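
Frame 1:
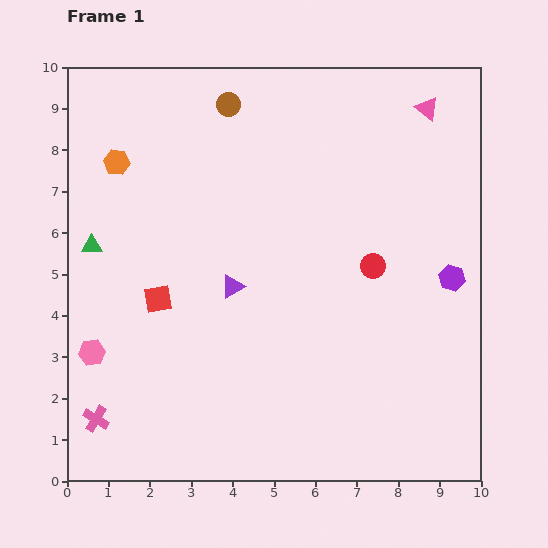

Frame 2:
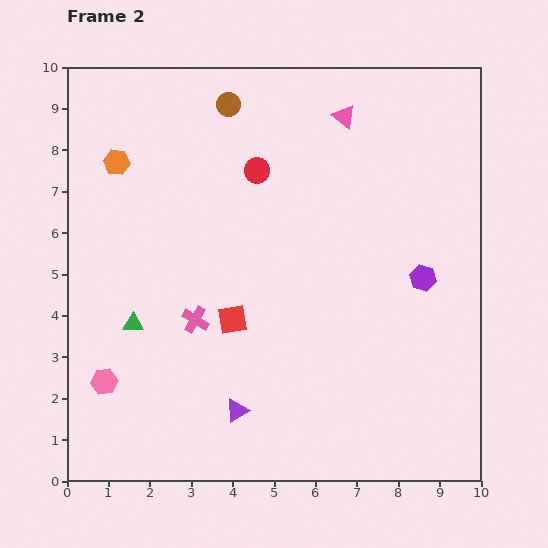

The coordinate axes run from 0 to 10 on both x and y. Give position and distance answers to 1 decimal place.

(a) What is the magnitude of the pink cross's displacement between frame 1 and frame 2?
3.4

The pink cross moved from (0.7, 1.5) to (3.1, 3.9), a distance of √(2.4² + 2.4²) ≈ 3.4.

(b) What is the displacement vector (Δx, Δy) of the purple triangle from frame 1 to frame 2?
(0.1, -3.0)

The purple triangle was at (4.0, 4.7) in frame 1 and (4.1, 1.7) in frame 2.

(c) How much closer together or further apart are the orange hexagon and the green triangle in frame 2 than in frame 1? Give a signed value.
+1.8

Distance in frame 1: 2.1. Distance in frame 2: 3.9.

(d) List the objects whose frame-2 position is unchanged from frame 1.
the orange hexagon, the brown circle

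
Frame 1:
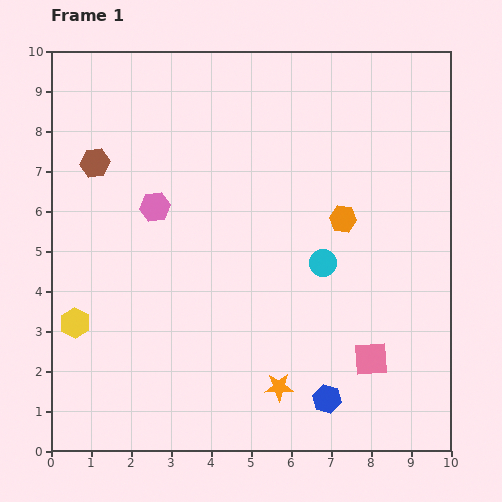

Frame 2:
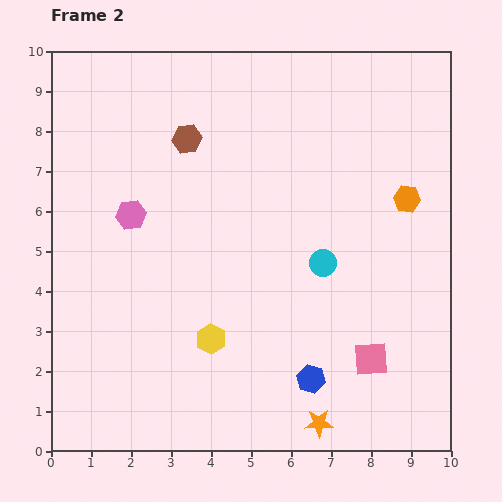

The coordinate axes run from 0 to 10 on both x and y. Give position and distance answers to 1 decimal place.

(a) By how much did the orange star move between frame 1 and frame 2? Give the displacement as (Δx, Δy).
(1.0, -0.9)

The orange star was at (5.7, 1.6) in frame 1 and (6.7, 0.7) in frame 2.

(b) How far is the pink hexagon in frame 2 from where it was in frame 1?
0.6

The pink hexagon moved from (2.6, 6.1) to (2.0, 5.9), a distance of √(0.6² + 0.2²) ≈ 0.6.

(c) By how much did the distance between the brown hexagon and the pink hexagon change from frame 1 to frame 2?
+0.5

Distance in frame 1: 1.9. Distance in frame 2: 2.4.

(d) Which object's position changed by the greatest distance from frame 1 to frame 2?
the yellow hexagon

(moved 3.4; next 2.4)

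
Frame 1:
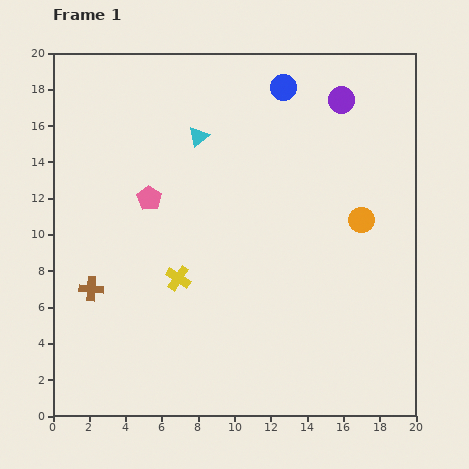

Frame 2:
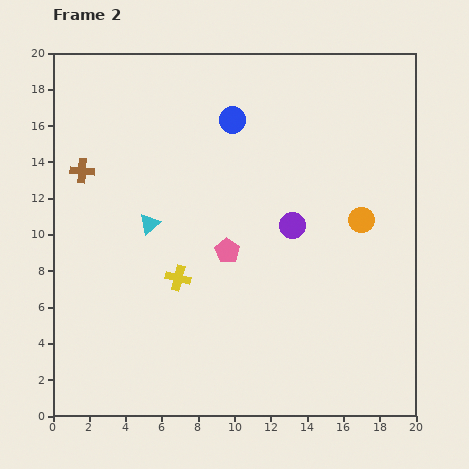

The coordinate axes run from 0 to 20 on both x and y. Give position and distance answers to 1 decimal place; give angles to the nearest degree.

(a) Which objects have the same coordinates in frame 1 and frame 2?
the yellow cross, the orange circle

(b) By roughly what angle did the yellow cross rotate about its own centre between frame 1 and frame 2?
20° counter-clockwise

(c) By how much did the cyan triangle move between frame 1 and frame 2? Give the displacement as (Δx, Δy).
(-2.7, -4.8)

The cyan triangle was at (8.0, 15.4) in frame 1 and (5.3, 10.6) in frame 2.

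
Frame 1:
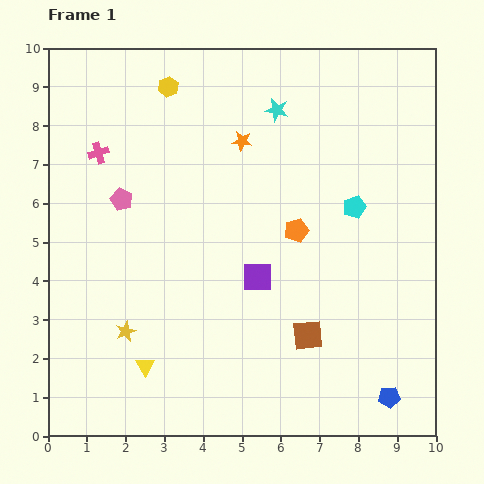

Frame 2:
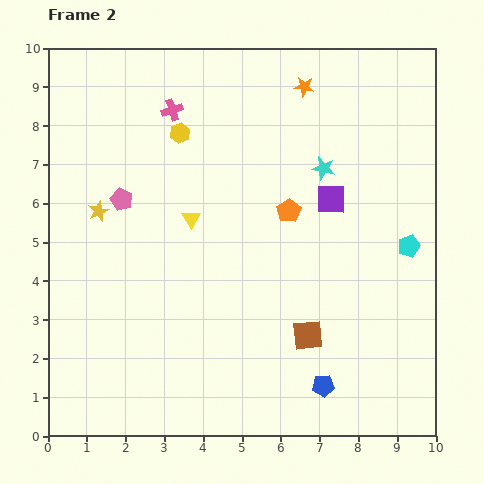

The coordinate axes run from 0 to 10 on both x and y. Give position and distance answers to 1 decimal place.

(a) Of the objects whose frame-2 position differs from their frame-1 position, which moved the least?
the orange pentagon

(moved 0.5)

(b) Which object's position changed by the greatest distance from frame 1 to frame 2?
the yellow triangle

(moved 4.0; next 3.2)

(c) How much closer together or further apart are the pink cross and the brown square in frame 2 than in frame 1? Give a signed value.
-0.4

Distance in frame 1: 7.2. Distance in frame 2: 6.8.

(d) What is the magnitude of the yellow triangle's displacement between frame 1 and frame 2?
4.0

The yellow triangle moved from (2.5, 1.8) to (3.7, 5.6), a distance of √(1.2² + 3.8²) ≈ 4.0.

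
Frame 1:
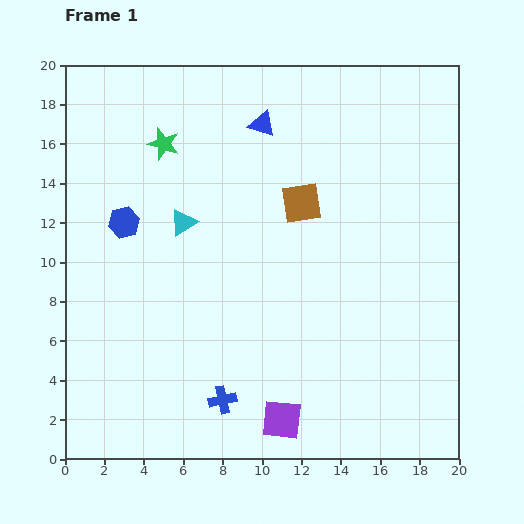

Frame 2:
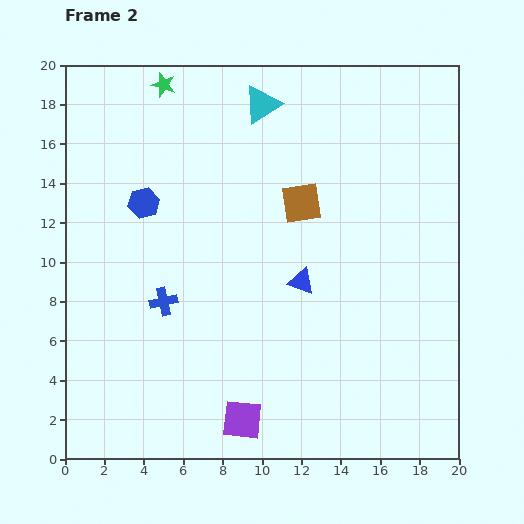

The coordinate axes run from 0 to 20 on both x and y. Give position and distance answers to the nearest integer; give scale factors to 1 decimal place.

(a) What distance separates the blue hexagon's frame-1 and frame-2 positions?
1

The blue hexagon moved from (3, 12) to (4, 13), a distance of √(1² + 1²) ≈ 1.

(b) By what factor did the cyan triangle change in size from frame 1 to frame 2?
1.4×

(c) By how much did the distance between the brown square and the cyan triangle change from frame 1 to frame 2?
-1

Distance in frame 1: 6. Distance in frame 2: 5.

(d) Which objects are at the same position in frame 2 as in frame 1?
the brown square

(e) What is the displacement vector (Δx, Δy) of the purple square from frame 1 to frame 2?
(-2, 0)

The purple square was at (11, 2) in frame 1 and (9, 2) in frame 2.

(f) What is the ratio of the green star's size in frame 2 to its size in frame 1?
0.8×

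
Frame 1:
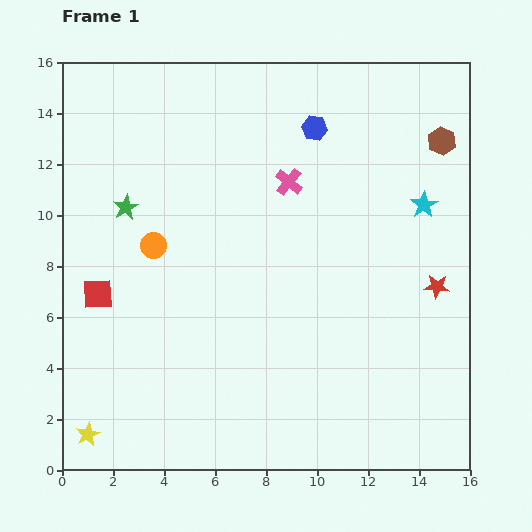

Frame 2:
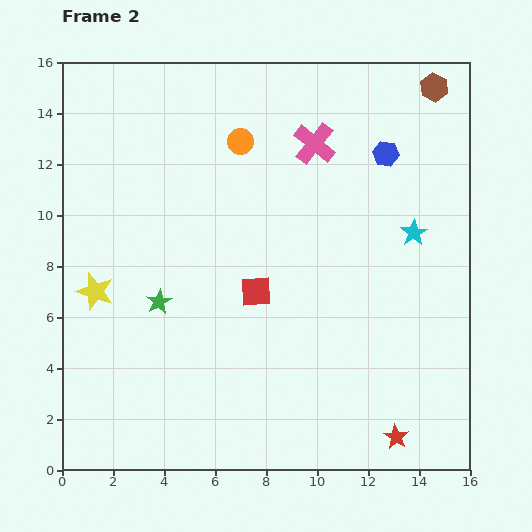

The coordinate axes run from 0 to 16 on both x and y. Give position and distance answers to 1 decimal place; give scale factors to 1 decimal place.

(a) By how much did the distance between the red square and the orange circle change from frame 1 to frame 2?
+3.0

Distance in frame 1: 2.9. Distance in frame 2: 5.9.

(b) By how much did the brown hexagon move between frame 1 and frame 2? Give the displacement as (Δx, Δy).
(-0.3, 2.1)

The brown hexagon was at (14.9, 12.9) in frame 1 and (14.6, 15.0) in frame 2.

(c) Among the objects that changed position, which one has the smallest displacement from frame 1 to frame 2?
the cyan star

(moved 1.2)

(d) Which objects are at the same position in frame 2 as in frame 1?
none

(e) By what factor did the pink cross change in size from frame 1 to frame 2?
1.5×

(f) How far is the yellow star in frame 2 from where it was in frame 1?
5.6

The yellow star moved from (1.0, 1.4) to (1.3, 7.0), a distance of √(0.3² + 5.6²) ≈ 5.6.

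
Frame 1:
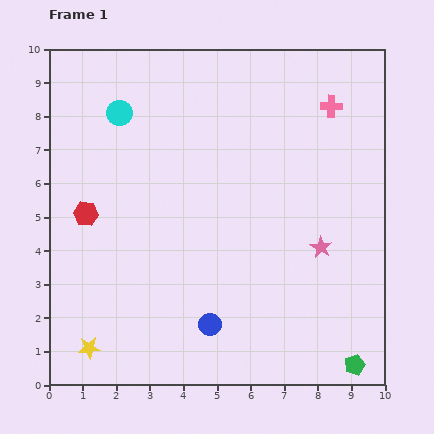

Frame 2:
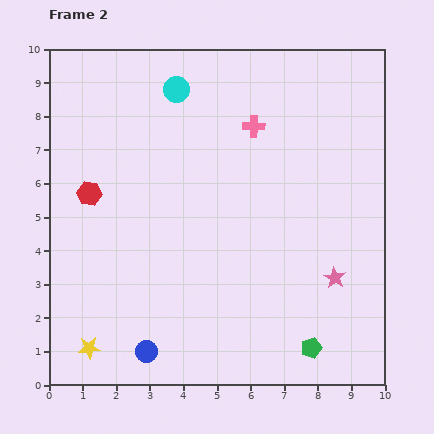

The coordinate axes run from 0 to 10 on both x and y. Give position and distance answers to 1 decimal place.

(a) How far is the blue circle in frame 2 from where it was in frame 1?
2.1

The blue circle moved from (4.8, 1.8) to (2.9, 1.0), a distance of √(1.9² + 0.8²) ≈ 2.1.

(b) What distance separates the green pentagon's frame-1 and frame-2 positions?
1.4

The green pentagon moved from (9.1, 0.6) to (7.8, 1.1), a distance of √(1.3² + 0.5²) ≈ 1.4.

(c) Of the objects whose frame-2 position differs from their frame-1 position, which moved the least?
the red hexagon

(moved 0.6)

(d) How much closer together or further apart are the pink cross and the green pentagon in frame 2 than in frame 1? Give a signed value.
-0.9

Distance in frame 1: 7.7. Distance in frame 2: 6.8.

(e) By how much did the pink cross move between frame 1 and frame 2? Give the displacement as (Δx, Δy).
(-2.3, -0.6)

The pink cross was at (8.4, 8.3) in frame 1 and (6.1, 7.7) in frame 2.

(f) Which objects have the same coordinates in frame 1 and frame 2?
the yellow star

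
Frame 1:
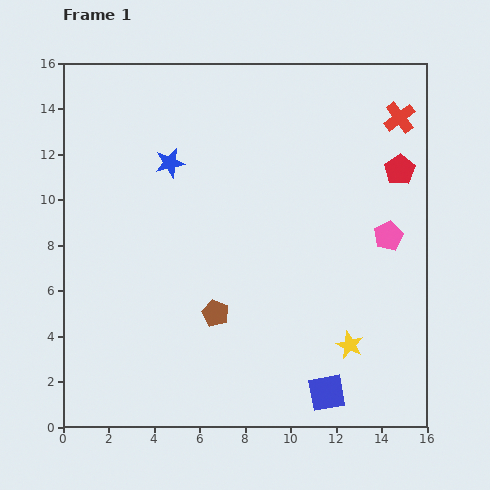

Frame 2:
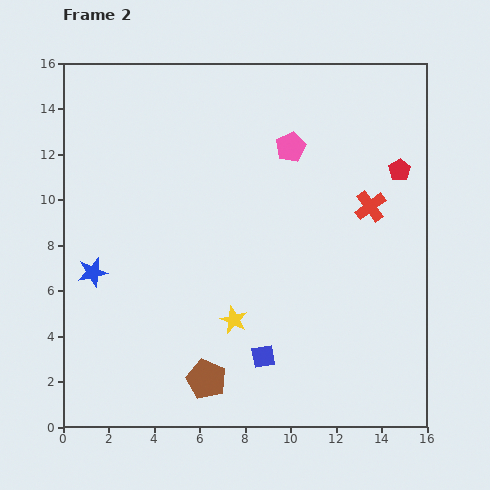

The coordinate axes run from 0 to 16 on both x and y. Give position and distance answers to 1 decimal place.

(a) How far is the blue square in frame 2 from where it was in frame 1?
3.2

The blue square moved from (11.6, 1.5) to (8.8, 3.1), a distance of √(2.8² + 1.6²) ≈ 3.2.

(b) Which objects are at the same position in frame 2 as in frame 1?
the red pentagon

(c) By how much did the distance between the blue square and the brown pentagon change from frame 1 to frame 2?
-3.3

Distance in frame 1: 6.0. Distance in frame 2: 2.7.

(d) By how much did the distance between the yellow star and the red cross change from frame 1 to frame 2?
-2.4

Distance in frame 1: 10.2. Distance in frame 2: 7.8.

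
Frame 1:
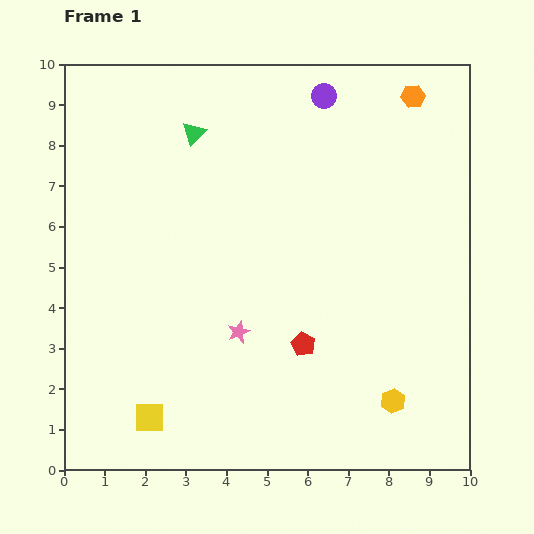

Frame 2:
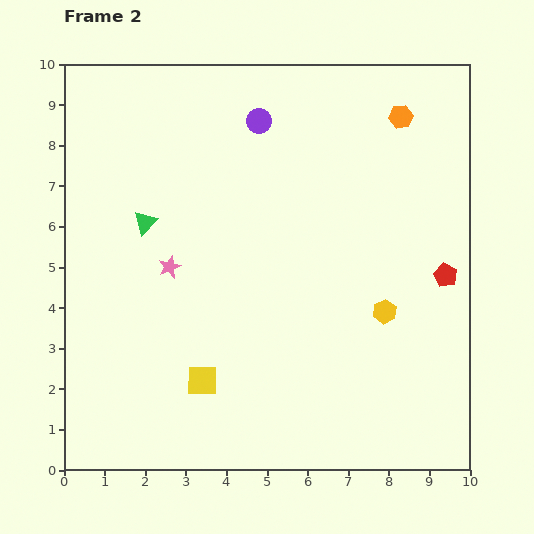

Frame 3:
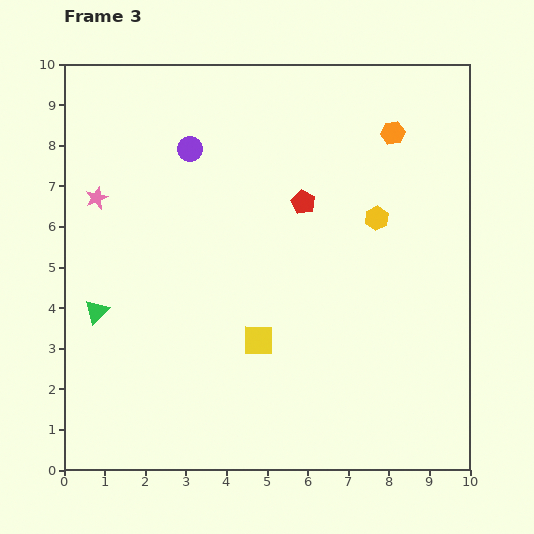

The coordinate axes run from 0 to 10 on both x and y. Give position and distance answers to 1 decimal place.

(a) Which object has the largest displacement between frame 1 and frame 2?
the red pentagon

(moved 3.9; next 2.5)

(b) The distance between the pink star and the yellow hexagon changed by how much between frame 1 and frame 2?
+1.2

Distance in frame 1: 4.2. Distance in frame 2: 5.4.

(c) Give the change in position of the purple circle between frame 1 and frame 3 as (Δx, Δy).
(-3.3, -1.3)

The purple circle was at (6.4, 9.2) in frame 1 and (3.1, 7.9) in frame 3.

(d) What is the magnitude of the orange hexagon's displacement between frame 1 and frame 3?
1.0

The orange hexagon moved from (8.6, 9.2) to (8.1, 8.3), a distance of √(0.5² + 0.9²) ≈ 1.0.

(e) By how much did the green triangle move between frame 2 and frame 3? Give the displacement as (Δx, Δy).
(-1.2, -2.2)

The green triangle was at (2.0, 6.1) in frame 2 and (0.8, 3.9) in frame 3.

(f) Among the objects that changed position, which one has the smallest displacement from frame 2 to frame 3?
the orange hexagon

(moved 0.4)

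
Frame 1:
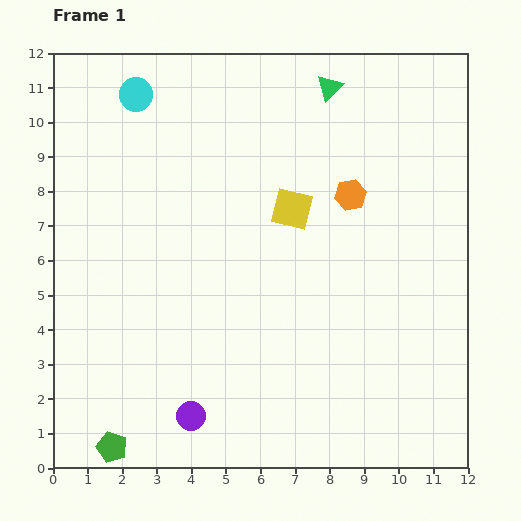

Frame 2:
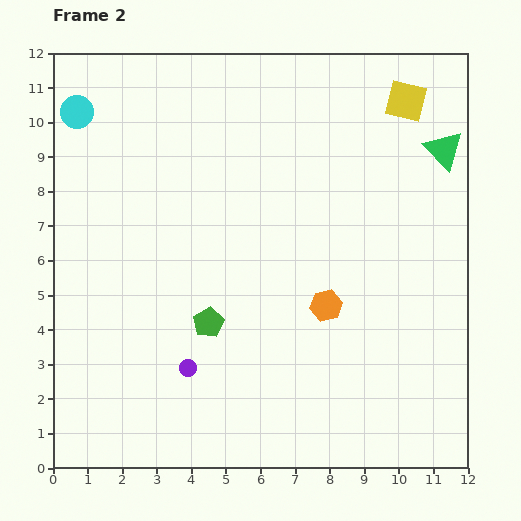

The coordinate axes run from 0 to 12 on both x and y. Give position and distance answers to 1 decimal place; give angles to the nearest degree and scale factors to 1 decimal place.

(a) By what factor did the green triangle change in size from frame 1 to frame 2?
1.5×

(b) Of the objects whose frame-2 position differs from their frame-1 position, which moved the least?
the purple circle

(moved 1.4)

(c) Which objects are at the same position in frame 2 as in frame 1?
none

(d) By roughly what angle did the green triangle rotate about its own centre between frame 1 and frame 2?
31° counter-clockwise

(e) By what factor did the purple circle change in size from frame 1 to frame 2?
0.6×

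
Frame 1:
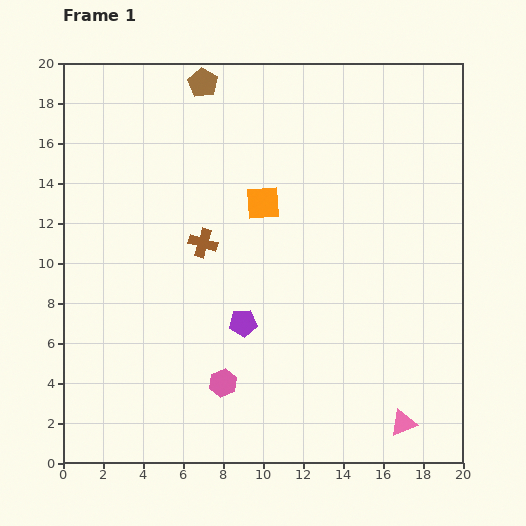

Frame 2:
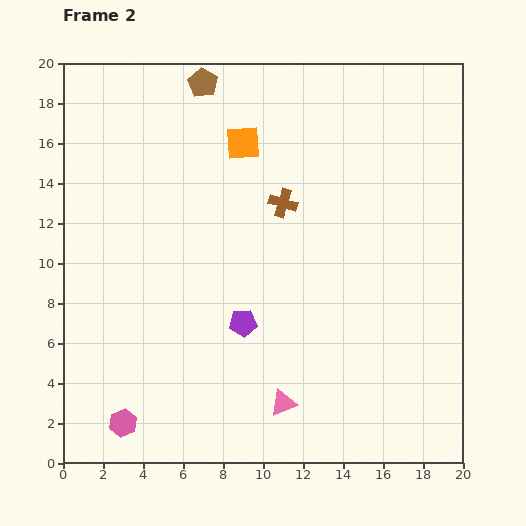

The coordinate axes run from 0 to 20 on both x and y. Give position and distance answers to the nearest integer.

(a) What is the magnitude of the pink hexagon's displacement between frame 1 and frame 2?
5

The pink hexagon moved from (8, 4) to (3, 2), a distance of √(5² + 2²) ≈ 5.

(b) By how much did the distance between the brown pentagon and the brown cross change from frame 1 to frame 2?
-1

Distance in frame 1: 8. Distance in frame 2: 7.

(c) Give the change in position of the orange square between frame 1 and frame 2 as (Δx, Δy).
(-1, 3)

The orange square was at (10, 13) in frame 1 and (9, 16) in frame 2.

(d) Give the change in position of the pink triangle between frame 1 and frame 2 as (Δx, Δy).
(-6, 1)

The pink triangle was at (17, 2) in frame 1 and (11, 3) in frame 2.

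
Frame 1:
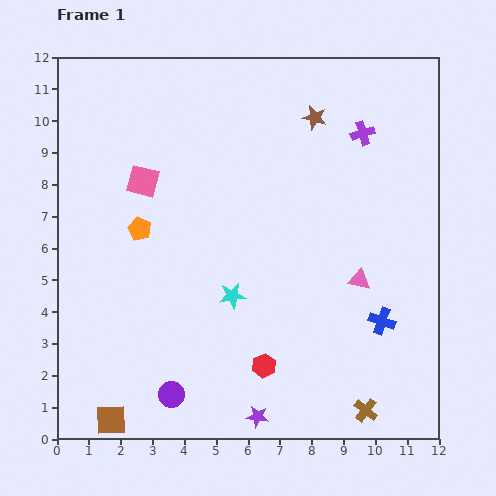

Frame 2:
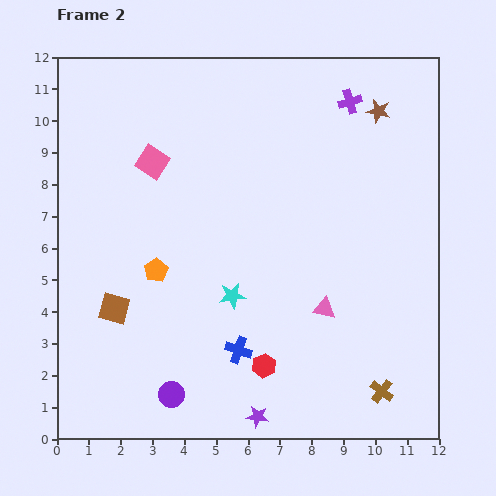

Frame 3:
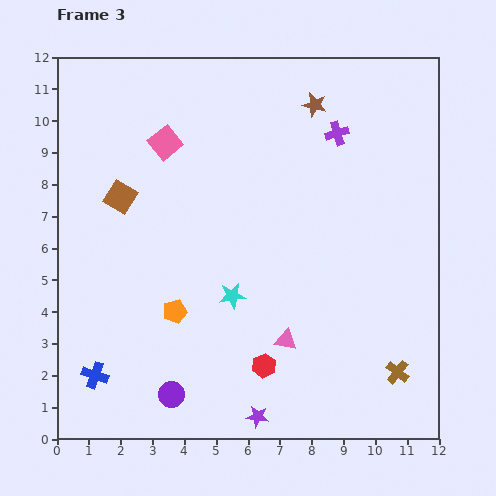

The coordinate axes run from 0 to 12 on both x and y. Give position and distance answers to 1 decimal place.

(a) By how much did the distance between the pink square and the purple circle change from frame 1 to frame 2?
+0.5

Distance in frame 1: 6.8. Distance in frame 2: 7.3.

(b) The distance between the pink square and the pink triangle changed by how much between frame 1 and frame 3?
-0.2

Distance in frame 1: 7.5. Distance in frame 3: 7.3.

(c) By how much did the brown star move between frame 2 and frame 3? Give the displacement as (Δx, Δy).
(-2.0, 0.2)

The brown star was at (10.1, 10.3) in frame 2 and (8.1, 10.5) in frame 3.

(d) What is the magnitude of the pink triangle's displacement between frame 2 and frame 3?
1.6

The pink triangle moved from (8.4, 4.1) to (7.2, 3.1), a distance of √(1.2² + 1.0²) ≈ 1.6.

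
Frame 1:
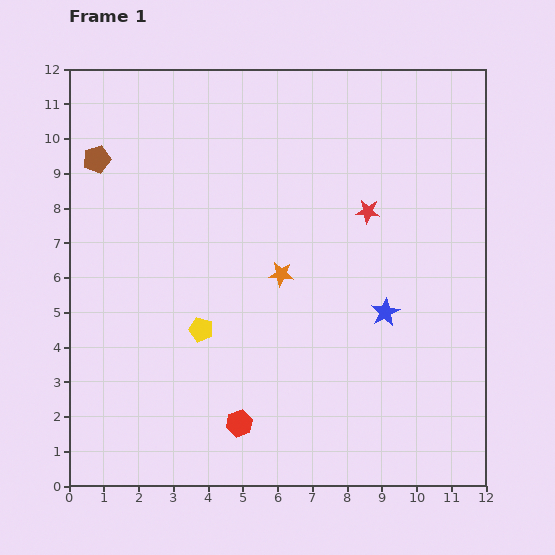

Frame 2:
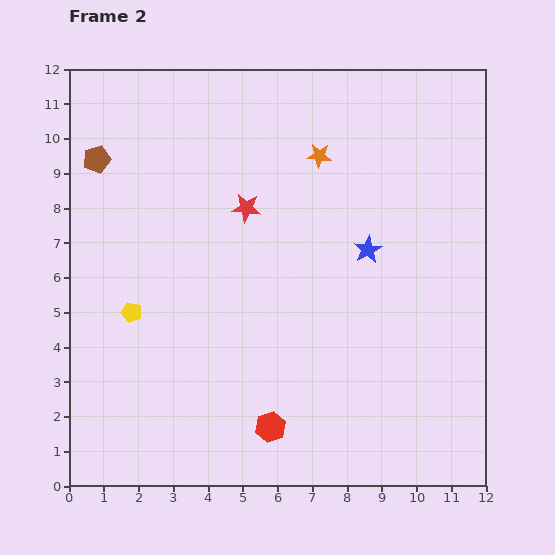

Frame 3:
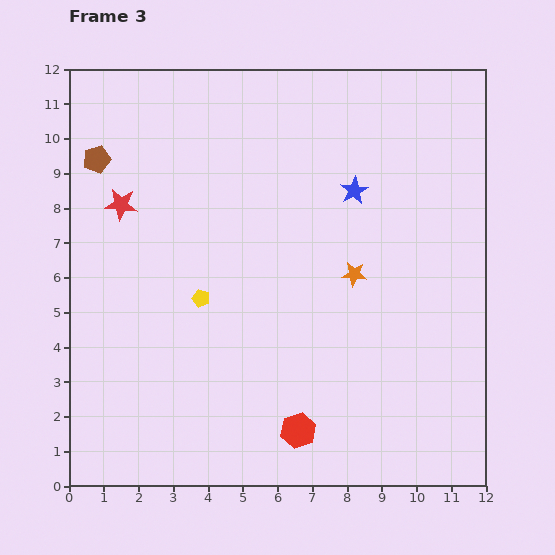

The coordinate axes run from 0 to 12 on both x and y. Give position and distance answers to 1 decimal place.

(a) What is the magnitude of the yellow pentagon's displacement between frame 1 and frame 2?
2.1

The yellow pentagon moved from (3.8, 4.5) to (1.8, 5.0), a distance of √(2.0² + 0.5²) ≈ 2.1.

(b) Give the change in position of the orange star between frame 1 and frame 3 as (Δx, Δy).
(2.1, 0.0)

The orange star was at (6.1, 6.1) in frame 1 and (8.2, 6.1) in frame 3.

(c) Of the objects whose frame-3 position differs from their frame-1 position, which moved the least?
the yellow pentagon

(moved 0.9)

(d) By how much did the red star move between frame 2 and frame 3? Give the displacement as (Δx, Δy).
(-3.6, 0.1)

The red star was at (5.1, 8.0) in frame 2 and (1.5, 8.1) in frame 3.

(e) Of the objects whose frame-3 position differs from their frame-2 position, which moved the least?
the red hexagon

(moved 0.8)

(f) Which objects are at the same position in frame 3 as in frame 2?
the brown pentagon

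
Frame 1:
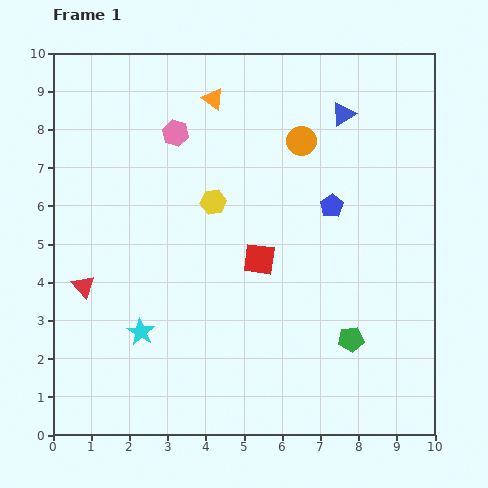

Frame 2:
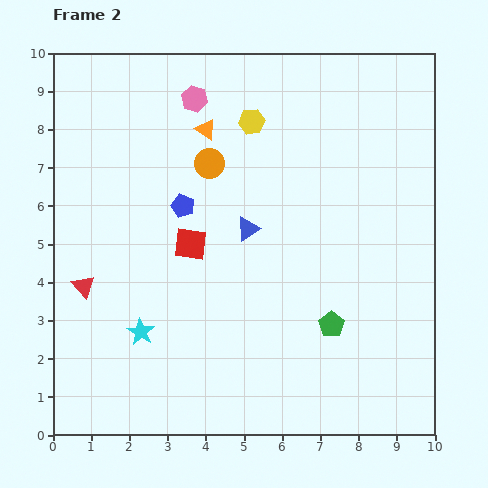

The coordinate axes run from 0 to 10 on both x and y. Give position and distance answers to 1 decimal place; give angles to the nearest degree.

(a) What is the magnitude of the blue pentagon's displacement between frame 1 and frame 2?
3.9

The blue pentagon moved from (7.3, 6.0) to (3.4, 6.0), a distance of √(3.9² + 0.0²) ≈ 3.9.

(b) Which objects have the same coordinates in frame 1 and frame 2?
the red triangle, the cyan star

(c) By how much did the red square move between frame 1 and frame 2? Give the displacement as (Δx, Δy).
(-1.8, 0.4)

The red square was at (5.4, 4.6) in frame 1 and (3.6, 5.0) in frame 2.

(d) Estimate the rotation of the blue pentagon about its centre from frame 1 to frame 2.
20° counter-clockwise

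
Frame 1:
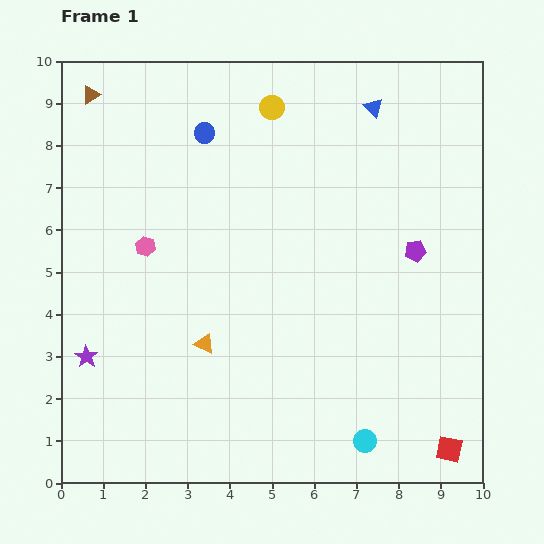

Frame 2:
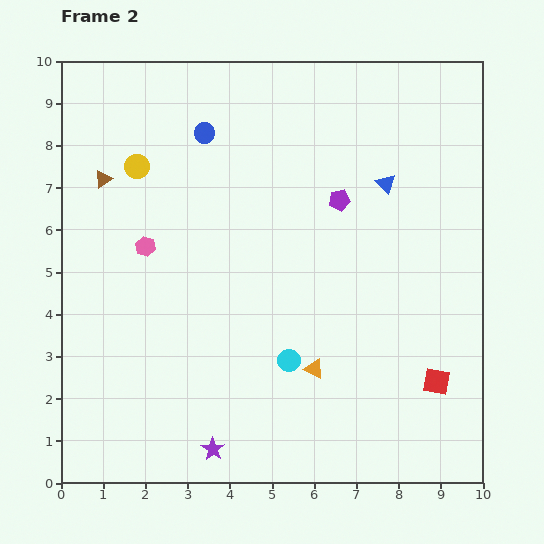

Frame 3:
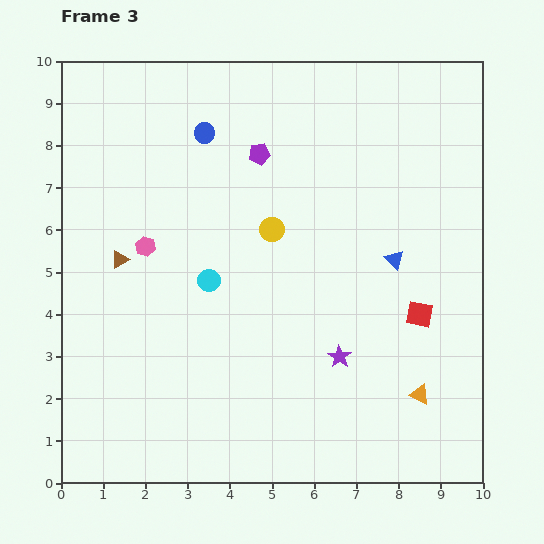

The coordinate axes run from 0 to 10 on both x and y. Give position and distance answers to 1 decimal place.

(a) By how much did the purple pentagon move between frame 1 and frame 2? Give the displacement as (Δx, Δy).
(-1.8, 1.2)

The purple pentagon was at (8.4, 5.5) in frame 1 and (6.6, 6.7) in frame 2.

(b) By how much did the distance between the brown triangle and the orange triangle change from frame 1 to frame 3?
+1.3

Distance in frame 1: 6.5. Distance in frame 3: 7.8.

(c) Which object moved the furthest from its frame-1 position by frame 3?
the purple star

(moved 6.0; next 5.3)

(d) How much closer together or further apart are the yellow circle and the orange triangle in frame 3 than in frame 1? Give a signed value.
-0.6

Distance in frame 1: 5.8. Distance in frame 3: 5.2.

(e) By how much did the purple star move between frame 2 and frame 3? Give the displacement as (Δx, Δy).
(3.0, 2.2)

The purple star was at (3.6, 0.8) in frame 2 and (6.6, 3.0) in frame 3.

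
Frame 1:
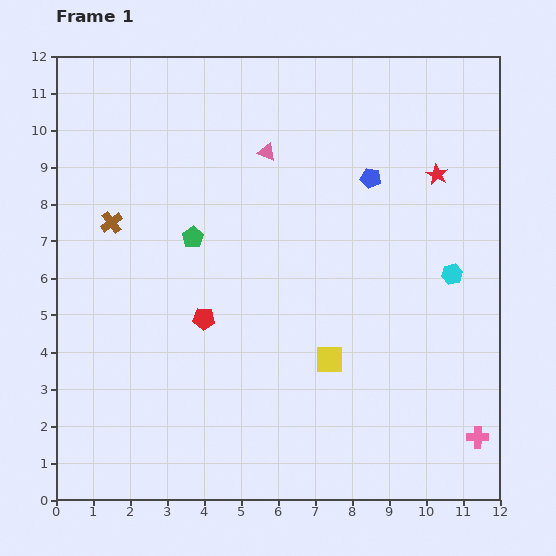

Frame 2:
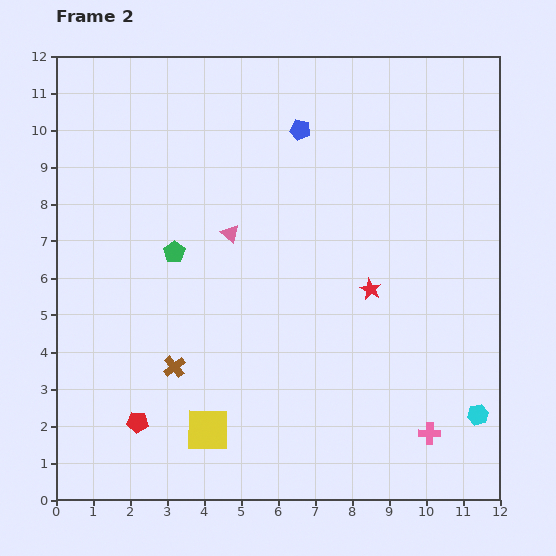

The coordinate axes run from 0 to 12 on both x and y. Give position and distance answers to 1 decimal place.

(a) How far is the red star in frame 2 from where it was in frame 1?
3.6

The red star moved from (10.3, 8.8) to (8.5, 5.7), a distance of √(1.8² + 3.1²) ≈ 3.6.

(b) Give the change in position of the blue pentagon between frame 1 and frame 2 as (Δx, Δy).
(-1.9, 1.3)

The blue pentagon was at (8.5, 8.7) in frame 1 and (6.6, 10.0) in frame 2.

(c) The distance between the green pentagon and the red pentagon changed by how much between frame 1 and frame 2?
+2.5

Distance in frame 1: 2.2. Distance in frame 2: 4.7.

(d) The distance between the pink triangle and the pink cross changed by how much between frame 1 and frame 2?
-2.0

Distance in frame 1: 9.6. Distance in frame 2: 7.6.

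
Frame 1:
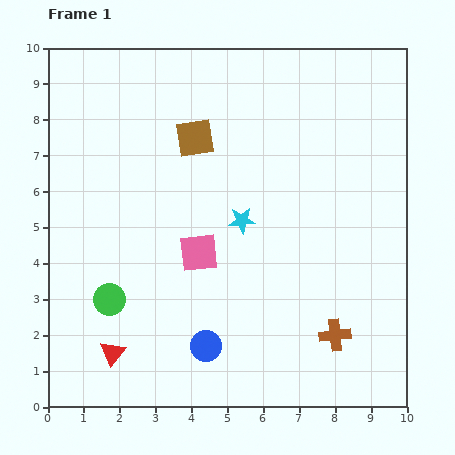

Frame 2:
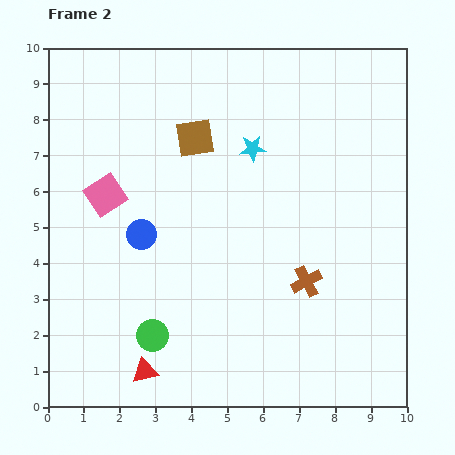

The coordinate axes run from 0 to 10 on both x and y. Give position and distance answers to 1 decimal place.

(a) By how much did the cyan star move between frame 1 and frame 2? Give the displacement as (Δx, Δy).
(0.3, 2.0)

The cyan star was at (5.4, 5.2) in frame 1 and (5.7, 7.2) in frame 2.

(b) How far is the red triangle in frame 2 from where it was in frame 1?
1.0

The red triangle moved from (1.8, 1.5) to (2.7, 1.0), a distance of √(0.9² + 0.5²) ≈ 1.0.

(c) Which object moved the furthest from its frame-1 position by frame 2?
the blue circle

(moved 3.6; next 3.1)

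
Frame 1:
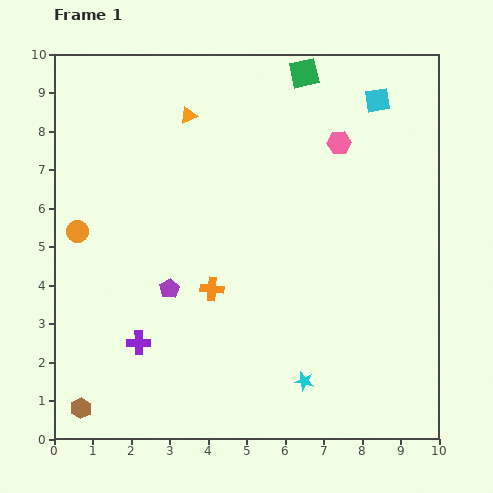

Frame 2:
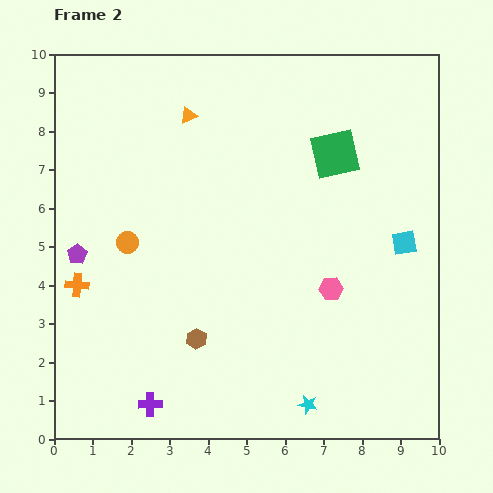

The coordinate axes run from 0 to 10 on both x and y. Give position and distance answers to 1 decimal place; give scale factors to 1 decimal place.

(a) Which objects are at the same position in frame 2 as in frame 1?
the orange triangle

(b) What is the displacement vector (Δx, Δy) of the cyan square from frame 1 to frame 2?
(0.7, -3.7)

The cyan square was at (8.4, 8.8) in frame 1 and (9.1, 5.1) in frame 2.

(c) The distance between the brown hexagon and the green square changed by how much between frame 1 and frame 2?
-4.5

Distance in frame 1: 10.5. Distance in frame 2: 6.0.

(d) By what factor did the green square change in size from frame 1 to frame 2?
1.7×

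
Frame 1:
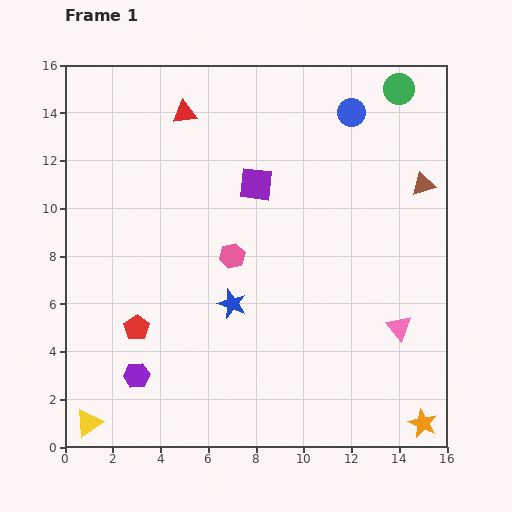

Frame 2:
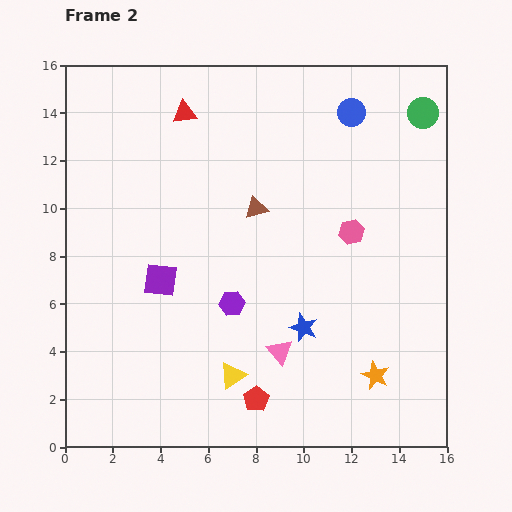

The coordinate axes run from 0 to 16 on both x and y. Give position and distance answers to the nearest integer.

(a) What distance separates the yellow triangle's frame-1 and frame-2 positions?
6

The yellow triangle moved from (1, 1) to (7, 3), a distance of √(6² + 2²) ≈ 6.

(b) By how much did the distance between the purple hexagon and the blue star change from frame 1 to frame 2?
-2

Distance in frame 1: 5. Distance in frame 2: 3.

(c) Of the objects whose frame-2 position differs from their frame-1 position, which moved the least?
the green circle

(moved 1)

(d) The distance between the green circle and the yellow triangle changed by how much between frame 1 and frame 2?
-5

Distance in frame 1: 19. Distance in frame 2: 14.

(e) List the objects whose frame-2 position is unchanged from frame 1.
the blue circle, the red triangle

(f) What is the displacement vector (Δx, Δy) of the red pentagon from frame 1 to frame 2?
(5, -3)

The red pentagon was at (3, 5) in frame 1 and (8, 2) in frame 2.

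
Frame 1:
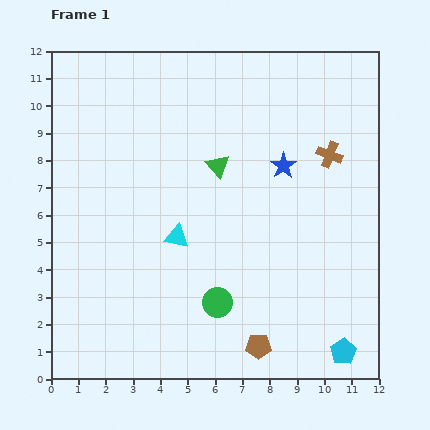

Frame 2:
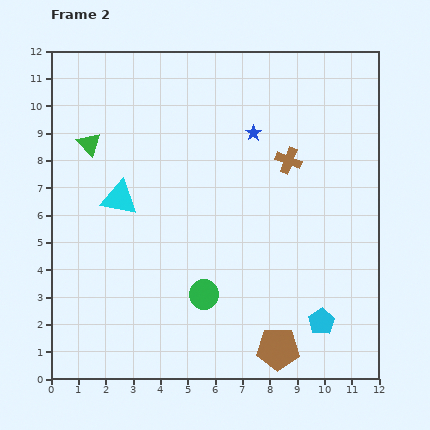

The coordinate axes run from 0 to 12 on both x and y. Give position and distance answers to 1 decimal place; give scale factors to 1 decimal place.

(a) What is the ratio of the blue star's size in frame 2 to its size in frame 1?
0.6×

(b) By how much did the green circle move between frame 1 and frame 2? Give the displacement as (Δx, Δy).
(-0.5, 0.3)

The green circle was at (6.1, 2.8) in frame 1 and (5.6, 3.1) in frame 2.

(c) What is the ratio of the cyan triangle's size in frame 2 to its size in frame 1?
1.5×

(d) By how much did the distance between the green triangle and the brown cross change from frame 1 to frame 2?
+3.2

Distance in frame 1: 4.1. Distance in frame 2: 7.3.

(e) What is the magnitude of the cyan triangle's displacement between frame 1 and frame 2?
2.5

The cyan triangle moved from (4.6, 5.2) to (2.5, 6.6), a distance of √(2.1² + 1.4²) ≈ 2.5.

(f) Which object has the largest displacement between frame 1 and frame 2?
the green triangle

(moved 4.8; next 2.5)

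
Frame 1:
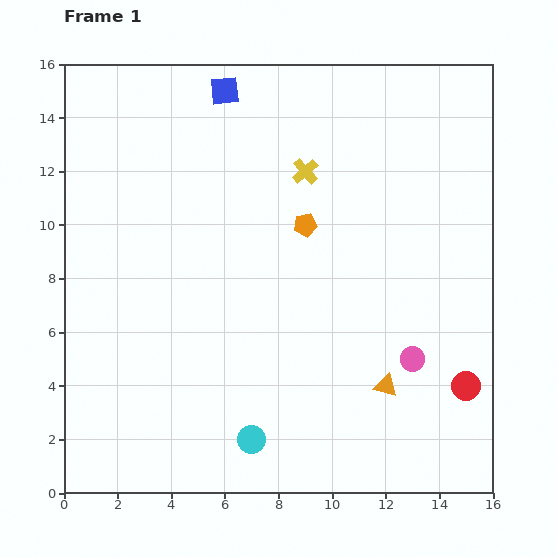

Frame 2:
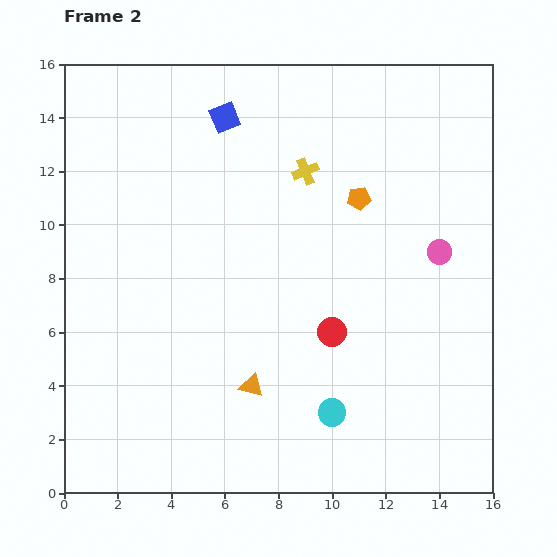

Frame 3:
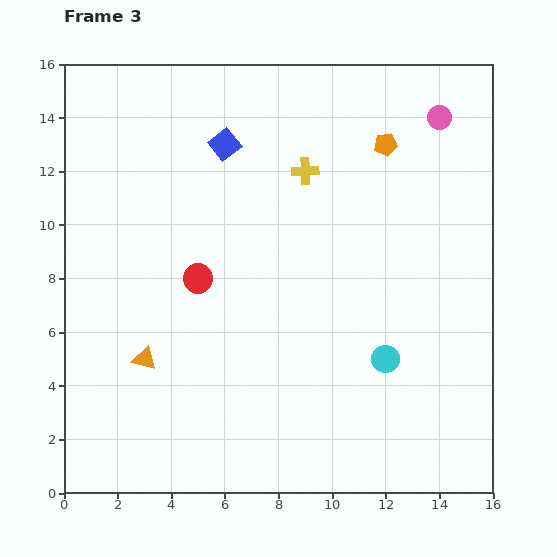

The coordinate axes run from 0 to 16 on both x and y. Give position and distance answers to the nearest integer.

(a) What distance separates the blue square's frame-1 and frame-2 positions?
1

The blue square moved from (6, 15) to (6, 14), a distance of √(0² + 1²) ≈ 1.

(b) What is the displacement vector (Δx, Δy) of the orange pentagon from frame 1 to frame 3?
(3, 3)

The orange pentagon was at (9, 10) in frame 1 and (12, 13) in frame 3.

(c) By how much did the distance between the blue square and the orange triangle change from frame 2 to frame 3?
-1

Distance in frame 2: 10. Distance in frame 3: 9.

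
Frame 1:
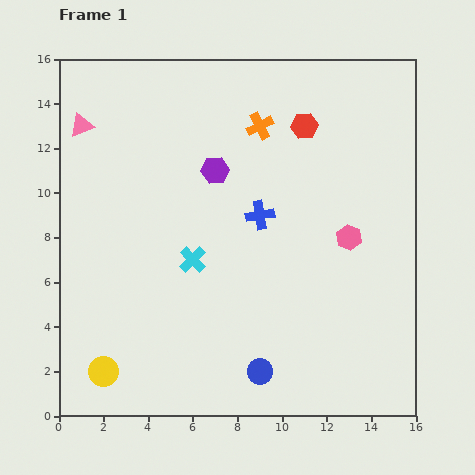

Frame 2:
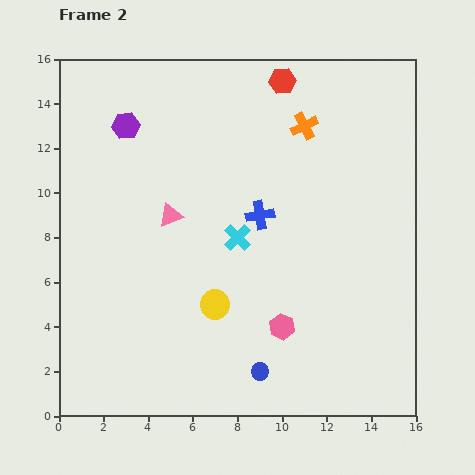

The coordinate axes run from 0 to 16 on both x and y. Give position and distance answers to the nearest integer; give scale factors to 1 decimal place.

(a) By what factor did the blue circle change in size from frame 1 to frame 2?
0.7×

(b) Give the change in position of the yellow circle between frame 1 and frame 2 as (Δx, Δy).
(5, 3)

The yellow circle was at (2, 2) in frame 1 and (7, 5) in frame 2.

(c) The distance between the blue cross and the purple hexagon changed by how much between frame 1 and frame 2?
+4

Distance in frame 1: 3. Distance in frame 2: 7.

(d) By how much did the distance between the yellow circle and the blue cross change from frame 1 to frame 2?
-6

Distance in frame 1: 10. Distance in frame 2: 4.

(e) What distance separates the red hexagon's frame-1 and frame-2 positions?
2

The red hexagon moved from (11, 13) to (10, 15), a distance of √(1² + 2²) ≈ 2.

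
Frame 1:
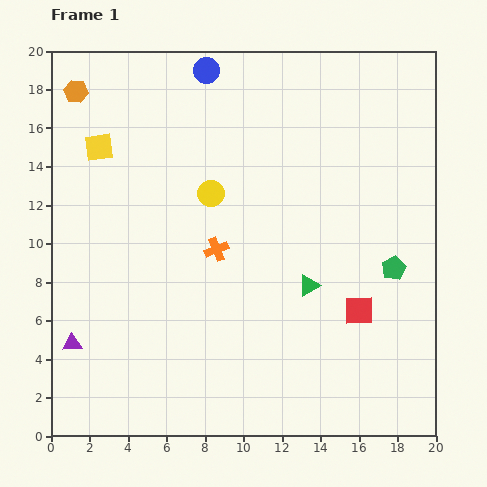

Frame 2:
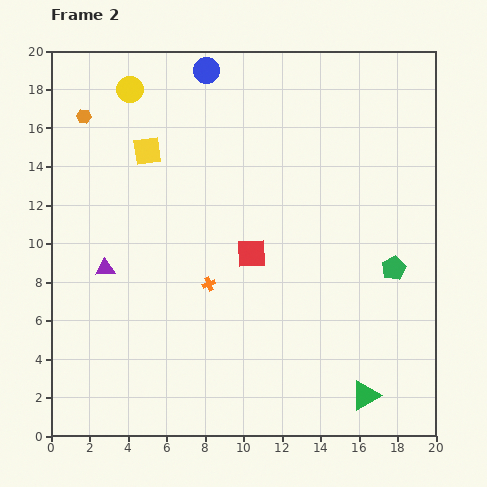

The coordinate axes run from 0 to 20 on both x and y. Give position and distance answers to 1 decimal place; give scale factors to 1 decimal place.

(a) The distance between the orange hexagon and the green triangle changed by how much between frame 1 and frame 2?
+4.8

Distance in frame 1: 15.8. Distance in frame 2: 20.6.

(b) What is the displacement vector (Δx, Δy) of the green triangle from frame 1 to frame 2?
(2.9, -5.7)

The green triangle was at (13.4, 7.8) in frame 1 and (16.3, 2.1) in frame 2.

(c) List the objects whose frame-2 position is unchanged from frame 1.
the green pentagon, the blue circle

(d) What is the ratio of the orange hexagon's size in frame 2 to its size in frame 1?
0.6×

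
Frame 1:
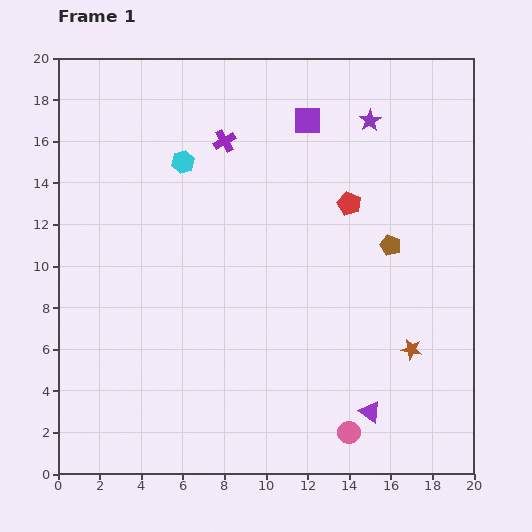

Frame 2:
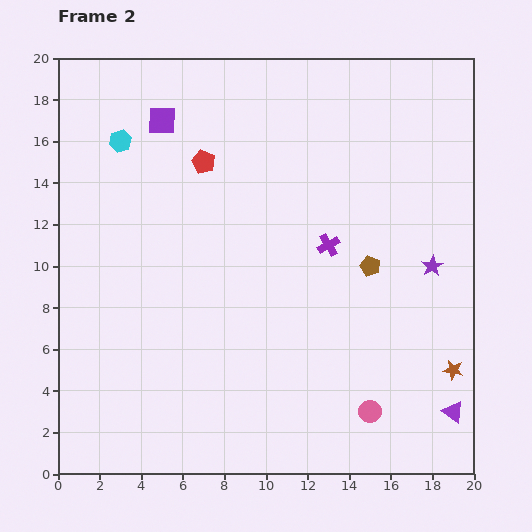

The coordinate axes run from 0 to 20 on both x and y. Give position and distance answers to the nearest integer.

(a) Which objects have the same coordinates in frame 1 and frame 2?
none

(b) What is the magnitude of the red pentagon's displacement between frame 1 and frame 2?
7

The red pentagon moved from (14, 13) to (7, 15), a distance of √(7² + 2²) ≈ 7.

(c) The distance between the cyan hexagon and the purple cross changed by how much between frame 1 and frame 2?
+9

Distance in frame 1: 2. Distance in frame 2: 11.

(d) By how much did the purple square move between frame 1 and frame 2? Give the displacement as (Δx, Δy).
(-7, 0)

The purple square was at (12, 17) in frame 1 and (5, 17) in frame 2.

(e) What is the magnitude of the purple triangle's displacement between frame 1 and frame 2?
4

The purple triangle moved from (15, 3) to (19, 3), a distance of √(4² + 0²) ≈ 4.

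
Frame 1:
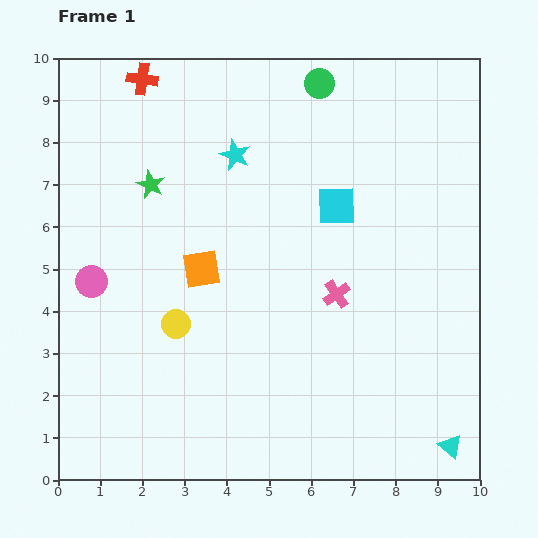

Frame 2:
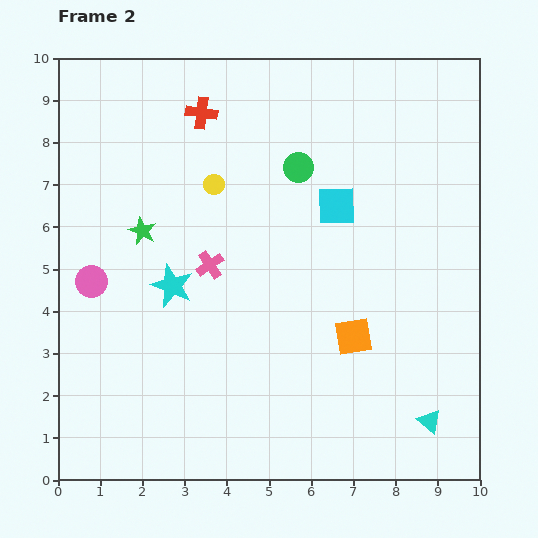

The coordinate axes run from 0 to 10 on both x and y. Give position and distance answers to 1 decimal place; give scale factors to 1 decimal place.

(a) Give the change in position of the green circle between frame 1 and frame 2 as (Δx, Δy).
(-0.5, -2.0)

The green circle was at (6.2, 9.4) in frame 1 and (5.7, 7.4) in frame 2.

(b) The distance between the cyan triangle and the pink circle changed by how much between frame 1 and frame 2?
-0.7

Distance in frame 1: 9.4. Distance in frame 2: 8.7.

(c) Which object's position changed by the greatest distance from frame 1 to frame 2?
the orange square

(moved 3.9; next 3.4)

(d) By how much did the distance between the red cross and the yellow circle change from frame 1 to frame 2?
-4.2

Distance in frame 1: 5.9. Distance in frame 2: 1.7.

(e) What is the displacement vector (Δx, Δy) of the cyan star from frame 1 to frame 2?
(-1.5, -3.1)

The cyan star was at (4.2, 7.7) in frame 1 and (2.7, 4.6) in frame 2.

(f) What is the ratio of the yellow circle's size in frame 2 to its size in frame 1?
0.7×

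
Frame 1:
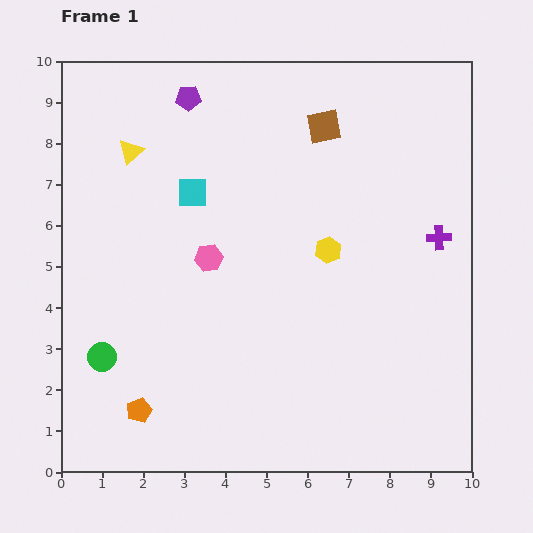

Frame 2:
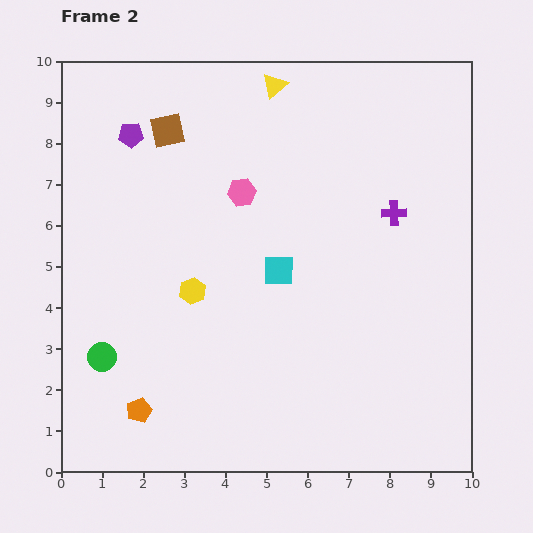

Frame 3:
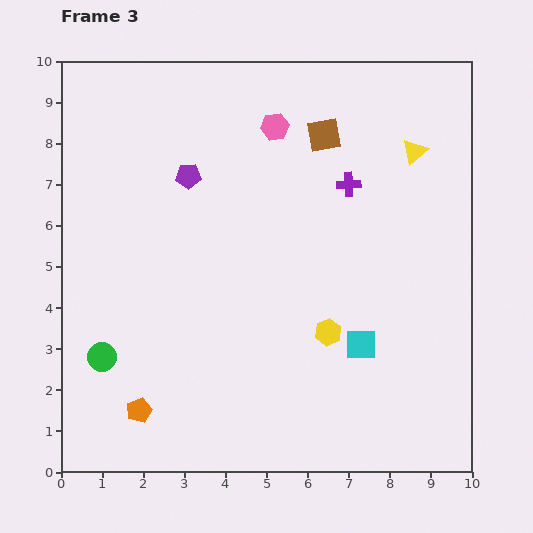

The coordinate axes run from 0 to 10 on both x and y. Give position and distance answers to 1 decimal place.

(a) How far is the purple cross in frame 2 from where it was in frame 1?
1.3

The purple cross moved from (9.2, 5.7) to (8.1, 6.3), a distance of √(1.1² + 0.6²) ≈ 1.3.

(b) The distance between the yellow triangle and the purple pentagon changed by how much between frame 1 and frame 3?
+3.6

Distance in frame 1: 1.9. Distance in frame 3: 5.5.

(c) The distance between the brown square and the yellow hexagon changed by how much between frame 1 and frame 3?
+1.8

Distance in frame 1: 3.0. Distance in frame 3: 4.8.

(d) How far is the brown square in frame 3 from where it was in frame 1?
0.2

The brown square moved from (6.4, 8.4) to (6.4, 8.2), a distance of √(0.0² + 0.2²) ≈ 0.2.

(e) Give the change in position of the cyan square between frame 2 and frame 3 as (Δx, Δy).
(2.0, -1.8)

The cyan square was at (5.3, 4.9) in frame 2 and (7.3, 3.1) in frame 3.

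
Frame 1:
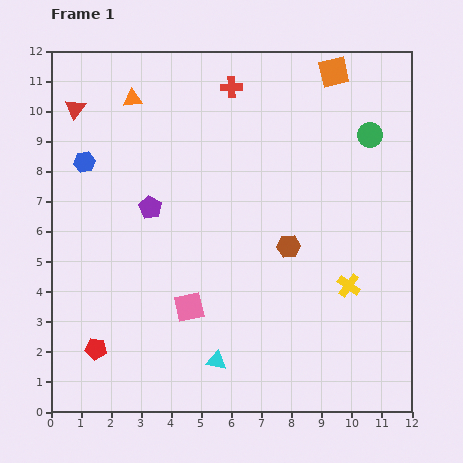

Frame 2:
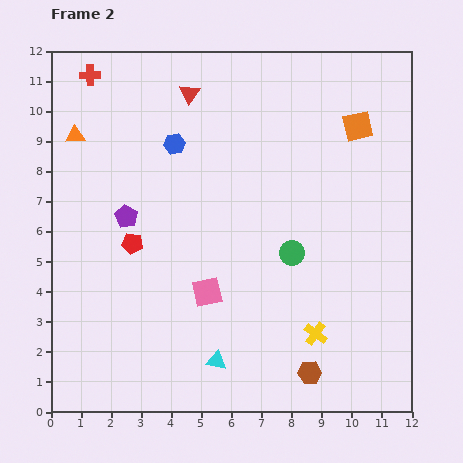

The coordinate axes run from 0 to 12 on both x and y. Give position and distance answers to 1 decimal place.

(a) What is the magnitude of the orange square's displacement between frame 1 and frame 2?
2.0

The orange square moved from (9.4, 11.3) to (10.2, 9.5), a distance of √(0.8² + 1.8²) ≈ 2.0.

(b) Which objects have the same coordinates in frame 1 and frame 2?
the cyan triangle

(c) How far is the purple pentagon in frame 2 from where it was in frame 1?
0.9

The purple pentagon moved from (3.3, 6.8) to (2.5, 6.5), a distance of √(0.8² + 0.3²) ≈ 0.9.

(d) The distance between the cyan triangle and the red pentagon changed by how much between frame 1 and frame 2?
+0.8

Distance in frame 1: 4.0. Distance in frame 2: 4.8.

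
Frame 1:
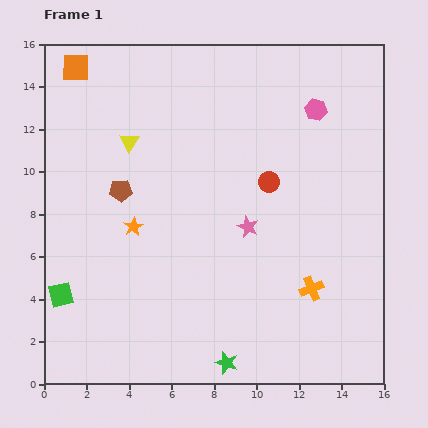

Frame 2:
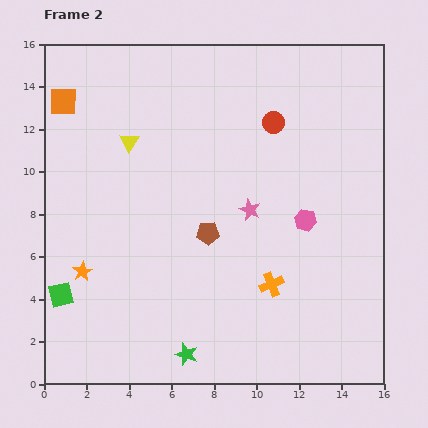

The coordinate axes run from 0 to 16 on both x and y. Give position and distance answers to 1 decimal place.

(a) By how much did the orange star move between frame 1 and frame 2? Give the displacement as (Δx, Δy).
(-2.4, -2.1)

The orange star was at (4.2, 7.4) in frame 1 and (1.8, 5.3) in frame 2.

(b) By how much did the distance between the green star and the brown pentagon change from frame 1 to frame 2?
-3.7

Distance in frame 1: 9.5. Distance in frame 2: 5.8.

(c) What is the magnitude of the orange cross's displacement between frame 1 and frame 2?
1.9

The orange cross moved from (12.6, 4.5) to (10.7, 4.7), a distance of √(1.9² + 0.2²) ≈ 1.9.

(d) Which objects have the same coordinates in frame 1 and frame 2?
the yellow triangle, the green square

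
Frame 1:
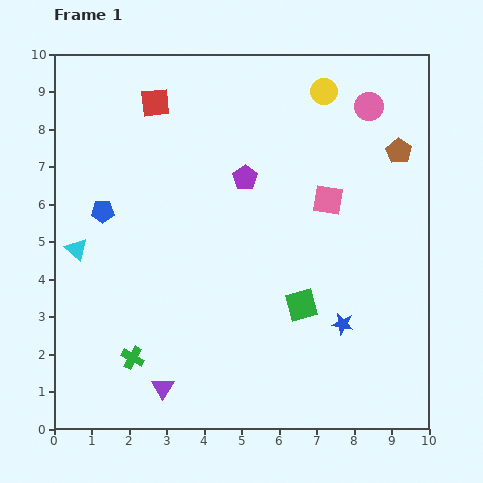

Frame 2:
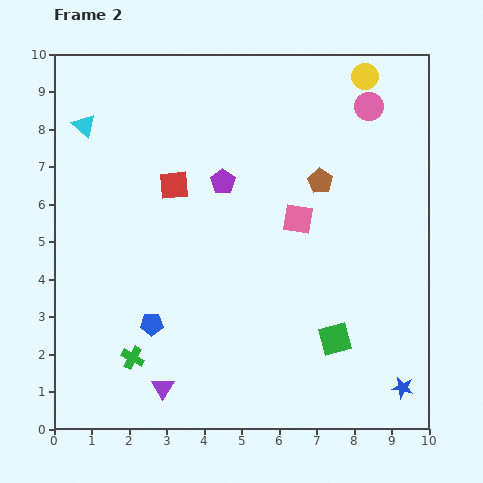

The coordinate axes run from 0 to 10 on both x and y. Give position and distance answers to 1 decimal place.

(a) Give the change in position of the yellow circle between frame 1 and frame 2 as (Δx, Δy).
(1.1, 0.4)

The yellow circle was at (7.2, 9.0) in frame 1 and (8.3, 9.4) in frame 2.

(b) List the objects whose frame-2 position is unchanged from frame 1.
the pink circle, the green cross, the purple triangle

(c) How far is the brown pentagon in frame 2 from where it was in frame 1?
2.2

The brown pentagon moved from (9.2, 7.4) to (7.1, 6.6), a distance of √(2.1² + 0.8²) ≈ 2.2.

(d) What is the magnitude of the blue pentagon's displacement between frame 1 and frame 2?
3.3

The blue pentagon moved from (1.3, 5.8) to (2.6, 2.8), a distance of √(1.3² + 3.0²) ≈ 3.3.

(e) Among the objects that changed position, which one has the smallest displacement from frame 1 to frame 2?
the purple pentagon

(moved 0.6)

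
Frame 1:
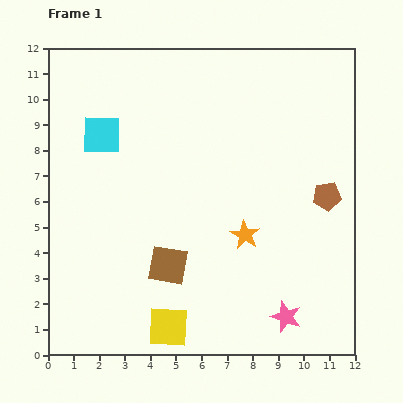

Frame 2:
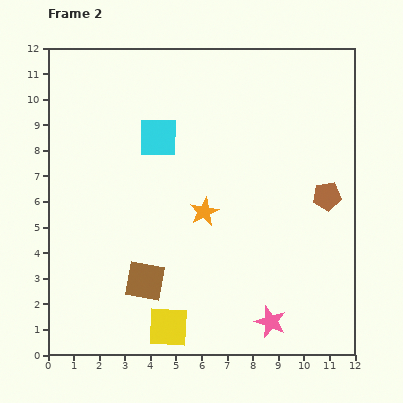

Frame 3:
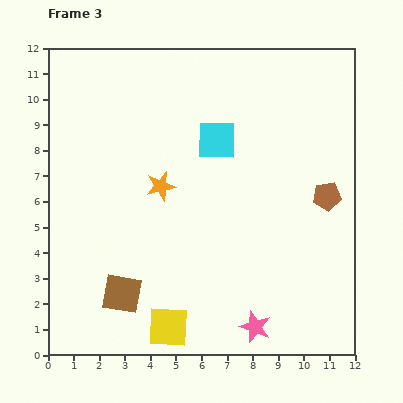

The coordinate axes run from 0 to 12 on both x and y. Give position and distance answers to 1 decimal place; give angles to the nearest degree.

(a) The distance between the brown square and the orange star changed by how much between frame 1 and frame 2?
+0.3

Distance in frame 1: 3.2. Distance in frame 2: 3.5.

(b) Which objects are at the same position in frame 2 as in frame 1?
the brown pentagon, the yellow square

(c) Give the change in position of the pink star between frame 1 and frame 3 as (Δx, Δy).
(-1.2, -0.4)

The pink star was at (9.3, 1.5) in frame 1 and (8.1, 1.1) in frame 3.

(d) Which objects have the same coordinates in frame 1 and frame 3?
the brown pentagon, the yellow square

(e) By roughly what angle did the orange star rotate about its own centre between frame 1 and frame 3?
30° clockwise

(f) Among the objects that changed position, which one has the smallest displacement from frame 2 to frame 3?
the pink star

(moved 0.6)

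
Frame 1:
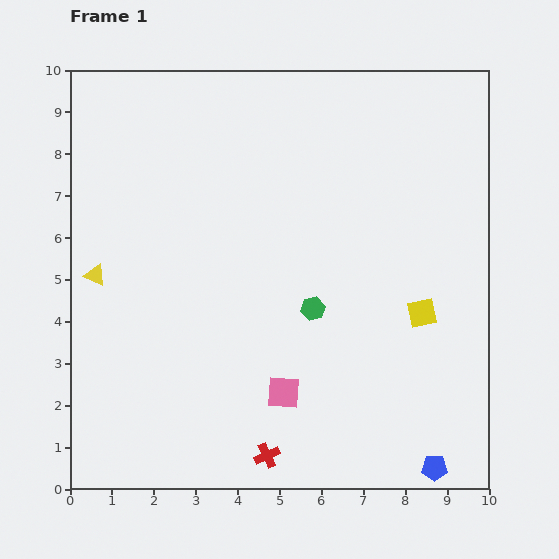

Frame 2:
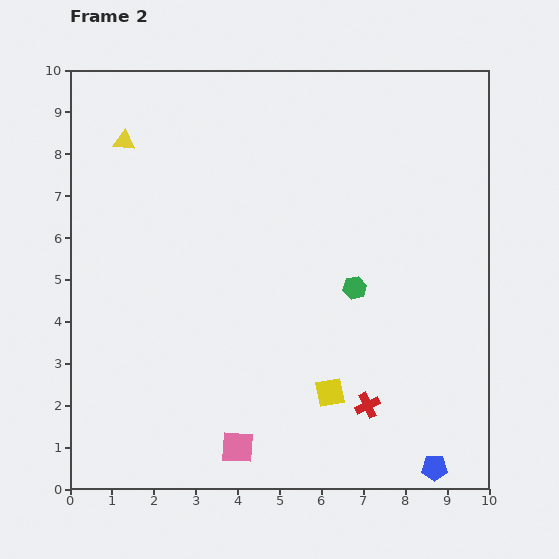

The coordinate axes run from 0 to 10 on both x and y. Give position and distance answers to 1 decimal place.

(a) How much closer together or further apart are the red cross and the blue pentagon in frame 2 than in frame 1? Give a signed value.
-1.8

Distance in frame 1: 4.0. Distance in frame 2: 2.2.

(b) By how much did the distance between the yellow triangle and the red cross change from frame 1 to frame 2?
+2.7

Distance in frame 1: 5.9. Distance in frame 2: 8.6.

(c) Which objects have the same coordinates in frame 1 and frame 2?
the blue pentagon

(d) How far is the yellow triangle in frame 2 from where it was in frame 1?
3.3

The yellow triangle moved from (0.6, 5.1) to (1.3, 8.3), a distance of √(0.7² + 3.2²) ≈ 3.3.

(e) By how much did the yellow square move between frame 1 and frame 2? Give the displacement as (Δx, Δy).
(-2.2, -1.9)

The yellow square was at (8.4, 4.2) in frame 1 and (6.2, 2.3) in frame 2.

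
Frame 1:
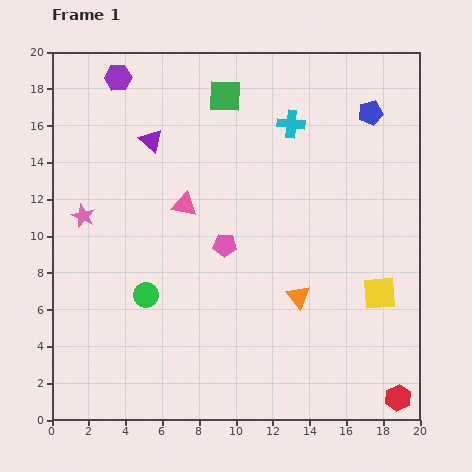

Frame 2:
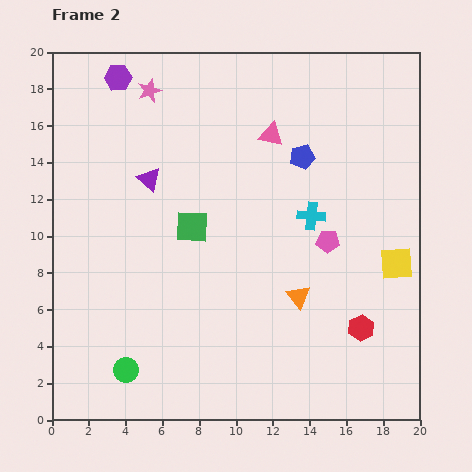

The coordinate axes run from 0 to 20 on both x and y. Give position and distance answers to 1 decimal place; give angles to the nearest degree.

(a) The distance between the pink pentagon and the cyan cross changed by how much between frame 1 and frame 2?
-5.8

Distance in frame 1: 7.5. Distance in frame 2: 1.7.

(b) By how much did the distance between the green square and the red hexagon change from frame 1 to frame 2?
-8.2

Distance in frame 1: 18.9. Distance in frame 2: 10.7.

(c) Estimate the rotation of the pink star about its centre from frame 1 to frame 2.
28° clockwise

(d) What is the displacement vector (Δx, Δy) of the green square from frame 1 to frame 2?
(-1.8, -7.1)

The green square was at (9.4, 17.6) in frame 1 and (7.6, 10.5) in frame 2.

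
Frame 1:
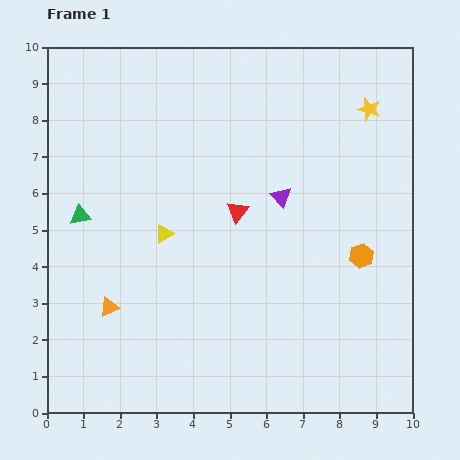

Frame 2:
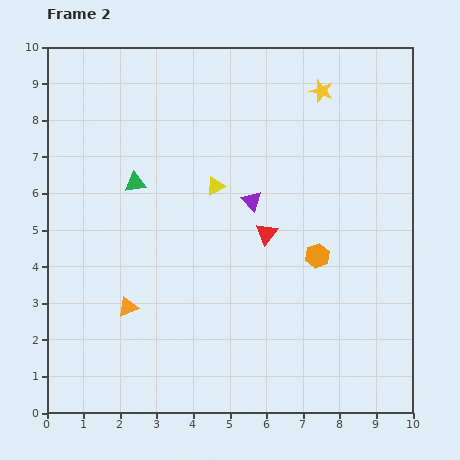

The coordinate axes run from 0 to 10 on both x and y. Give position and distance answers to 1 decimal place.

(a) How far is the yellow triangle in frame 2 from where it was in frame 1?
1.9

The yellow triangle moved from (3.2, 4.9) to (4.6, 6.2), a distance of √(1.4² + 1.3²) ≈ 1.9.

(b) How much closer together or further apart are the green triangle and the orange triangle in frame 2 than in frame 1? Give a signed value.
+0.8

Distance in frame 1: 2.6. Distance in frame 2: 3.4.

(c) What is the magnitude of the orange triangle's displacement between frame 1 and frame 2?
0.5

The orange triangle moved from (1.7, 2.9) to (2.2, 2.9), a distance of √(0.5² + 0.0²) ≈ 0.5.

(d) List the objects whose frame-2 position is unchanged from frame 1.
none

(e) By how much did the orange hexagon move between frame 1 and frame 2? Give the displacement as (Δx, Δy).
(-1.2, 0.0)

The orange hexagon was at (8.6, 4.3) in frame 1 and (7.4, 4.3) in frame 2.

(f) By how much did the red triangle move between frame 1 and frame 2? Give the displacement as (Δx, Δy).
(0.8, -0.6)

The red triangle was at (5.2, 5.5) in frame 1 and (6.0, 4.9) in frame 2.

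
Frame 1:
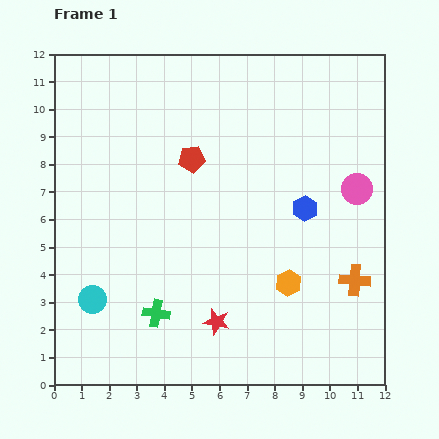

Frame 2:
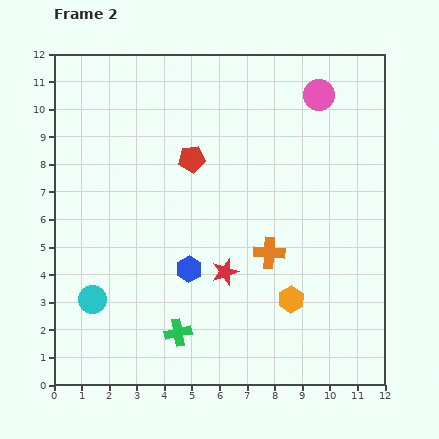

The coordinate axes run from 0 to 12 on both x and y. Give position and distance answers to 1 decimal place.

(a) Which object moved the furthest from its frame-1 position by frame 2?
the blue hexagon

(moved 4.7; next 3.7)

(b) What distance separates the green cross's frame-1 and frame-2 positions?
1.1

The green cross moved from (3.7, 2.6) to (4.5, 1.9), a distance of √(0.8² + 0.7²) ≈ 1.1.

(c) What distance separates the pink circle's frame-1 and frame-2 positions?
3.7

The pink circle moved from (11.0, 7.1) to (9.6, 10.5), a distance of √(1.4² + 3.4²) ≈ 3.7.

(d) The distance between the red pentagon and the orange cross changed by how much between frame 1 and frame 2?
-3.0

Distance in frame 1: 7.4. Distance in frame 2: 4.4.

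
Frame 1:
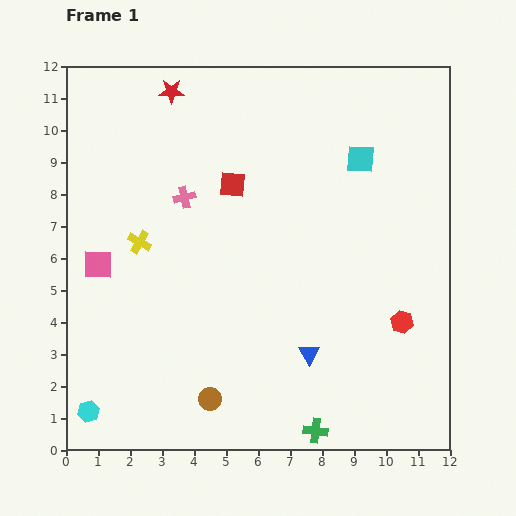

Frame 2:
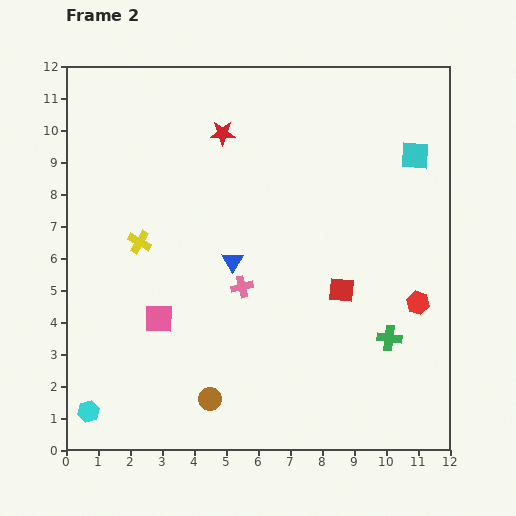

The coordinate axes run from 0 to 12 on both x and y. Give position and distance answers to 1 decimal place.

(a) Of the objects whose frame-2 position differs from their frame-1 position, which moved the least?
the red hexagon

(moved 0.8)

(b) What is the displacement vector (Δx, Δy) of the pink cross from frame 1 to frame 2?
(1.8, -2.8)

The pink cross was at (3.7, 7.9) in frame 1 and (5.5, 5.1) in frame 2.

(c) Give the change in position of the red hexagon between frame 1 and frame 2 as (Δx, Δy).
(0.5, 0.6)

The red hexagon was at (10.5, 4.0) in frame 1 and (11.0, 4.6) in frame 2.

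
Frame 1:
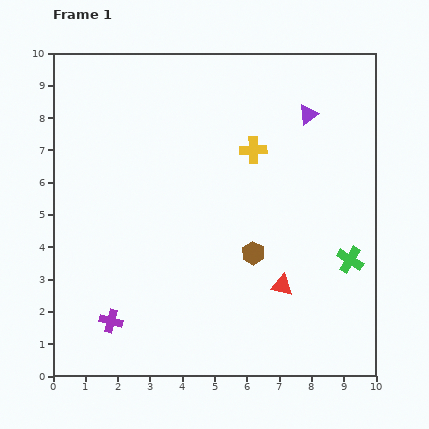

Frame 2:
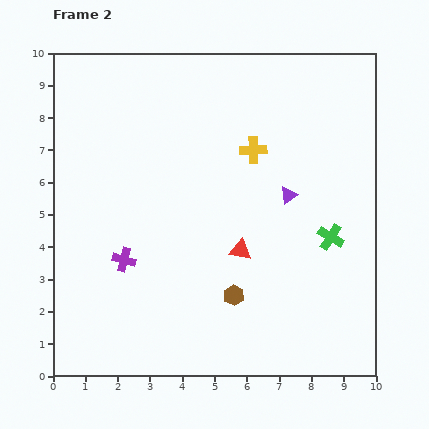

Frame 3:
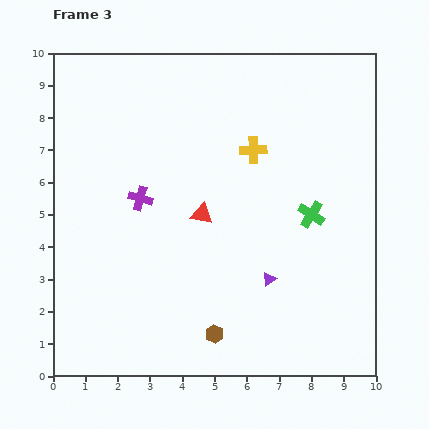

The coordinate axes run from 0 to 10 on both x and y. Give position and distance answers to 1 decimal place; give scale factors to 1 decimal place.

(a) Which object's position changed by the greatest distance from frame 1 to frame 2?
the purple triangle

(moved 2.6; next 1.9)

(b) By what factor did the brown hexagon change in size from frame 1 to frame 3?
0.8×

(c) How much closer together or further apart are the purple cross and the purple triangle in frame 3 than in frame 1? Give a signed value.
-4.1

Distance in frame 1: 8.8. Distance in frame 3: 4.7.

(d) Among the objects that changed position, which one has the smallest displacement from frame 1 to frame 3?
the green cross

(moved 1.8)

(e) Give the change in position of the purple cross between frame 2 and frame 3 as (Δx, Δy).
(0.5, 1.9)

The purple cross was at (2.2, 3.6) in frame 2 and (2.7, 5.5) in frame 3.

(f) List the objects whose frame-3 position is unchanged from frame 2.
the yellow cross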